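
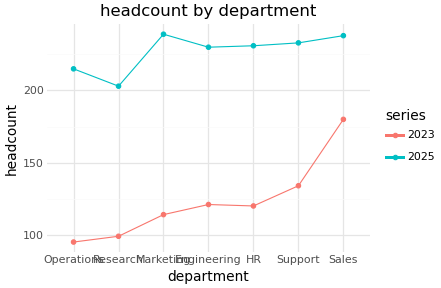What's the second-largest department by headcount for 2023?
Top 3 for 2023: Sales ≈ 180, Support ≈ 140, Engineering ≈ 120.

Support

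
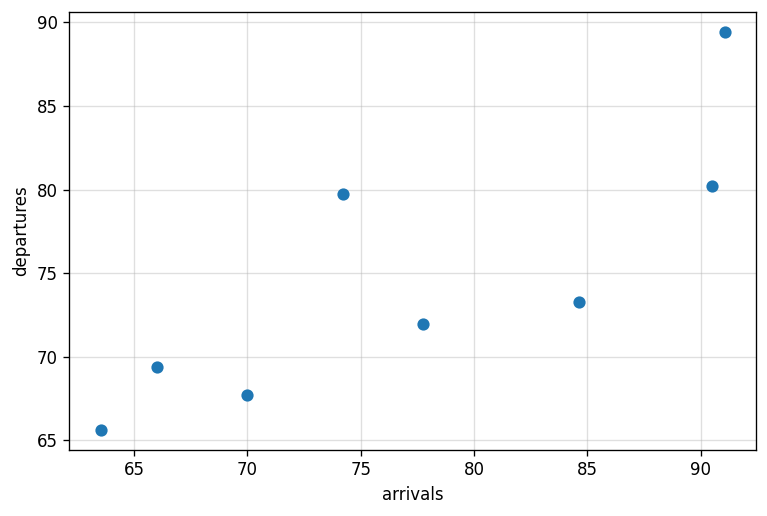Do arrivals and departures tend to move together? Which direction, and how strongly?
Points are positively correlated; strong (|r| ≈ 0.8).

positive, strong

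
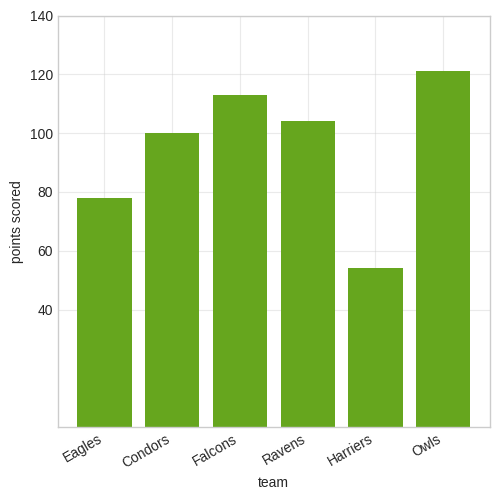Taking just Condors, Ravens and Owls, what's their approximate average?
(100 + 100 + 120) / 3 ≈ 107.

≈ 107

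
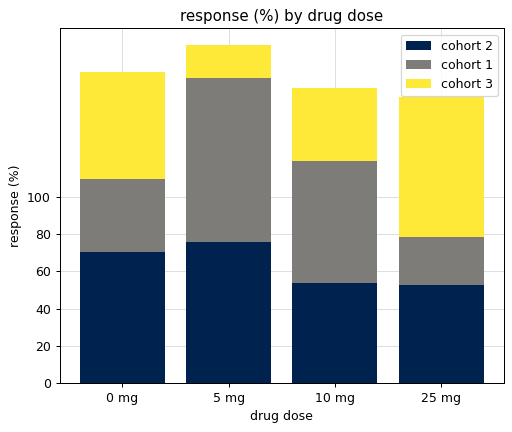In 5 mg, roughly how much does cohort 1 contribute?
≈ 80

cohort 1 top ≈ 160, bottom ≈ 80; segment ≈ 80.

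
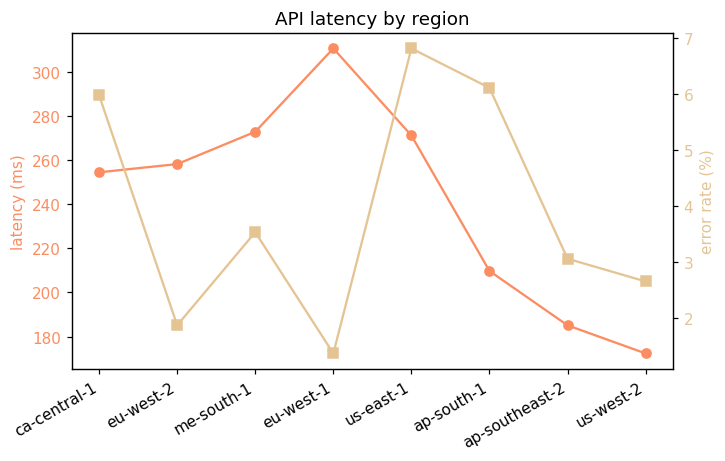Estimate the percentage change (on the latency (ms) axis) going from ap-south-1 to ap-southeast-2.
ap-south-1 ≈ 200, ap-southeast-2 ≈ 180; (180 − 200) / 200 ≈ -10%.

≈ -10%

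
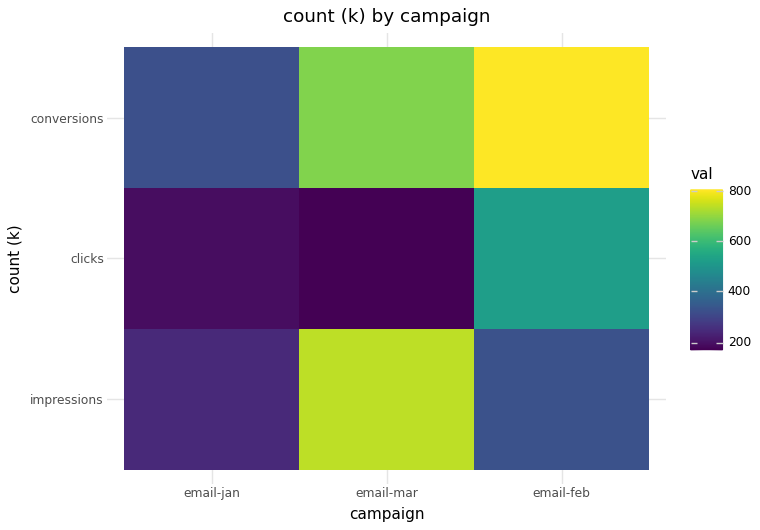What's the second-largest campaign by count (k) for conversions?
Top 3 for conversions: email-feb ≈ 800, email-mar ≈ 700, email-jan ≈ 300.

email-mar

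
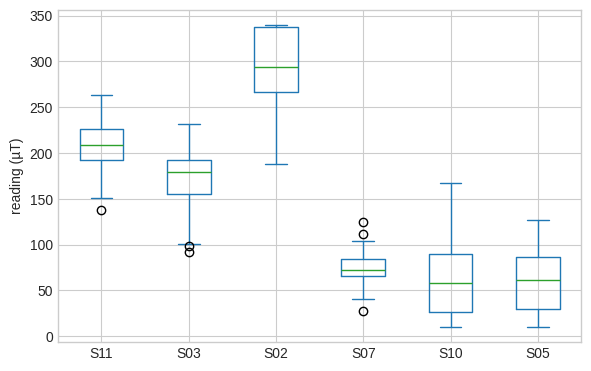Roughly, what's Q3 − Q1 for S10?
Q3 ≈ 100, Q1 ≈ 25; IQR ≈ 75.

≈ 75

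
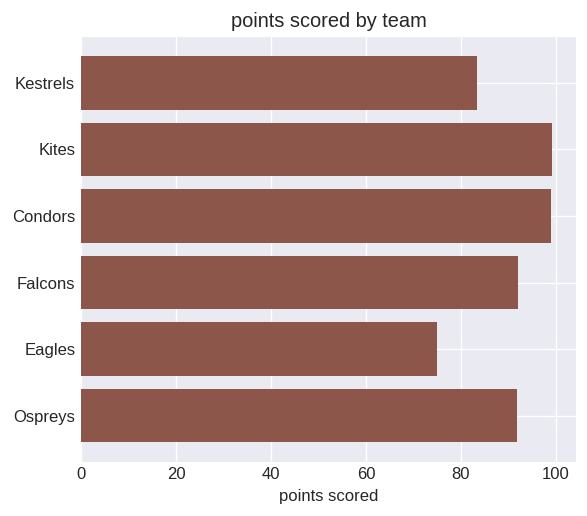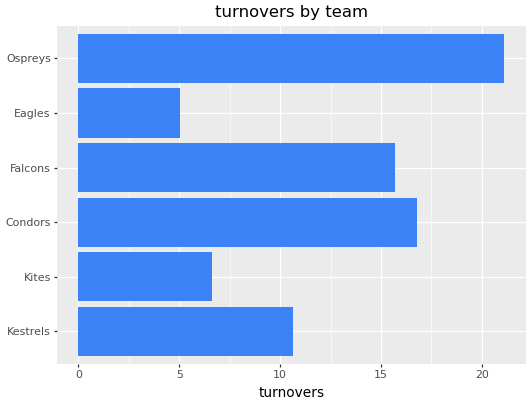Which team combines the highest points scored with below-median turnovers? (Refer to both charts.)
Chart 2 median turnovers ≈ 14; below-median teams: Kestrels, Kites, Eagles. Among those, Kites has the highest points scored (≈ 100).

Kites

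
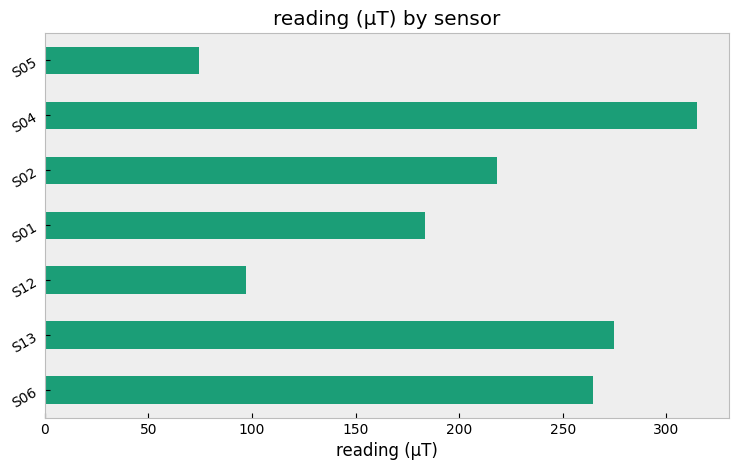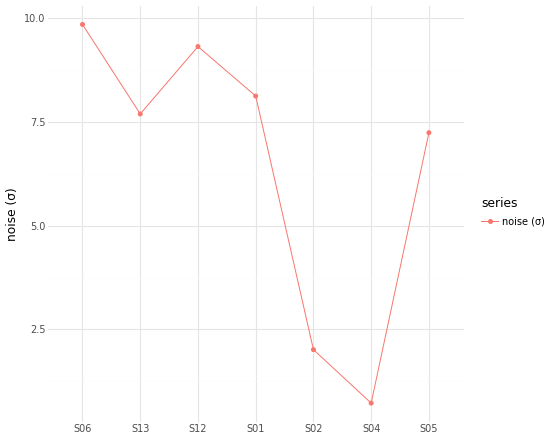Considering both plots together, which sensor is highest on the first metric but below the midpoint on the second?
Chart 2 median noise (σ) ≈ 8; below-median sensors: S02, S04, S05. Among those, S04 has the highest reading (µT) (≈ 300).

S04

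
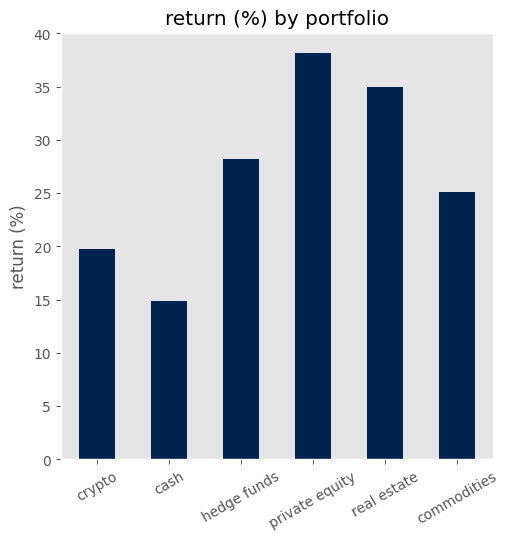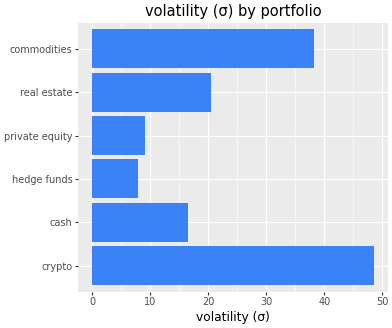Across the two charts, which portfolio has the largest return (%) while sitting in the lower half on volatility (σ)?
Chart 2 median volatility (σ) ≈ 20; below-median portfolios: cash, hedge funds, private equity. Among those, private equity has the highest return (%) (≈ 40).

private equity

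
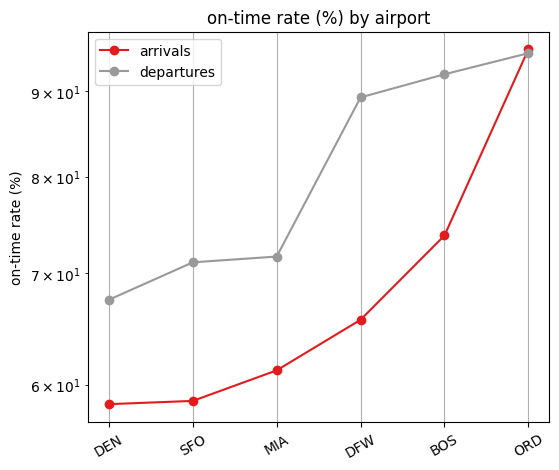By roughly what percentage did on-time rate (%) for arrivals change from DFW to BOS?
≈ +15.4%

DFW ≈ 65, BOS ≈ 75; (75 − 65) / 65 ≈ +15.4%.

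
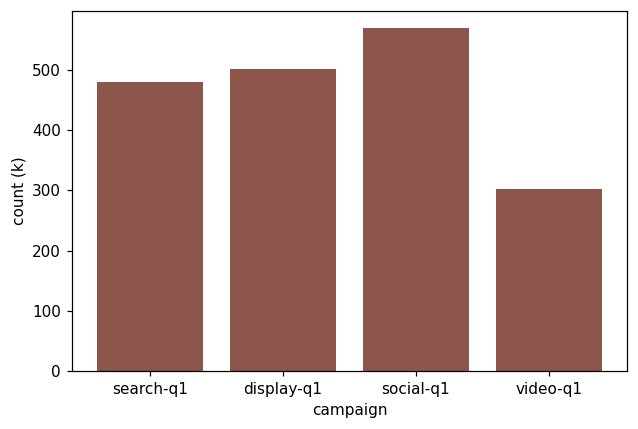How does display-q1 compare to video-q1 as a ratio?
display-q1 ≈ 500, video-q1 ≈ 300; 500/300 ≈ 1.67.

≈ 1.67×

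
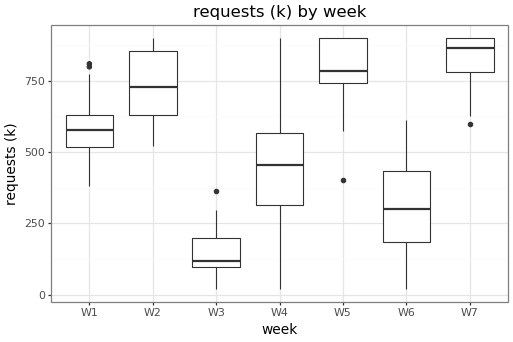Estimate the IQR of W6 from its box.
≈ 200

Q3 ≈ 400, Q1 ≈ 200; IQR ≈ 200.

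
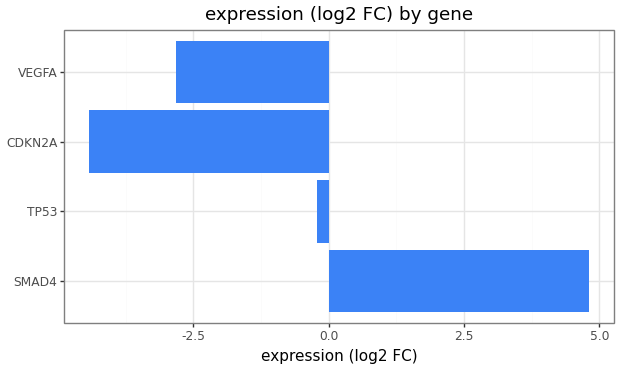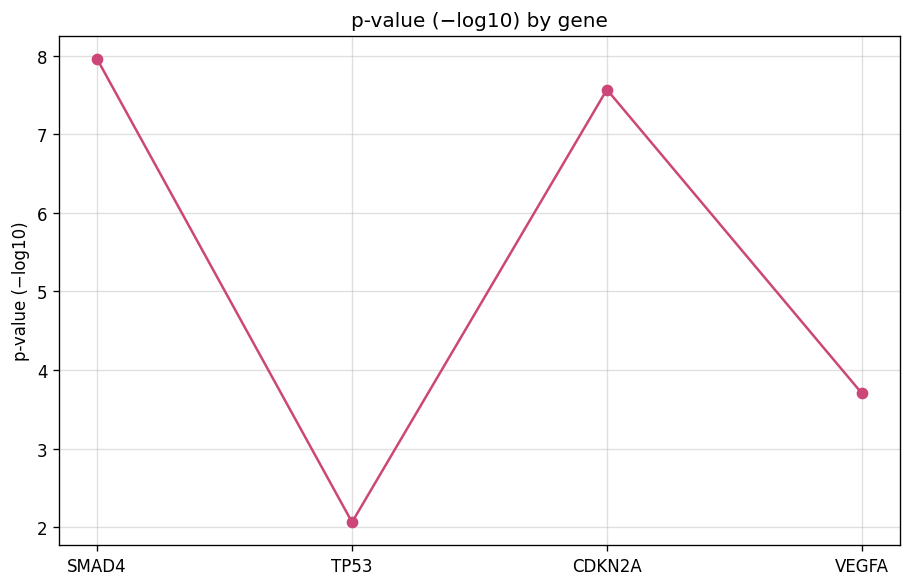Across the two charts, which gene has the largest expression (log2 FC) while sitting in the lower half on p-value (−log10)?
TP53

Chart 2 median p-value (−log10) ≈ 6; below-median genes: TP53, VEGFA. Among those, TP53 has the highest expression (log2 FC) (≈ 0).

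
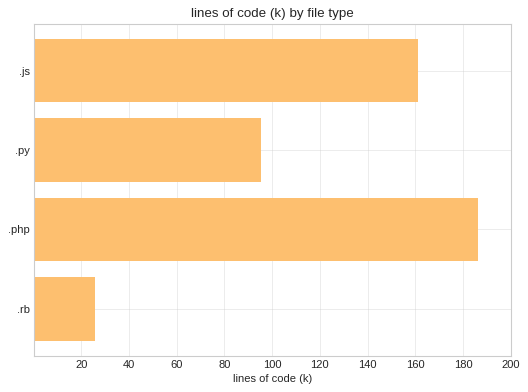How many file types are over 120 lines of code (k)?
2

Above 120: .js, .php.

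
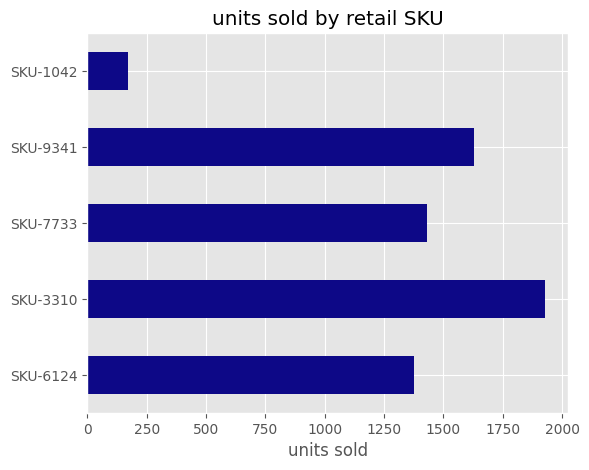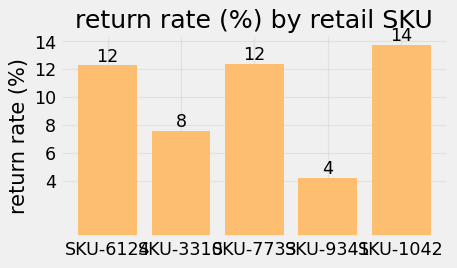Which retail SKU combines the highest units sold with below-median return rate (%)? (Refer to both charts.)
Chart 2 median return rate (%) ≈ 12; below-median retail SKUs: SKU-3310, SKU-9341. Among those, SKU-3310 has the highest units sold (≈ 2000).

SKU-3310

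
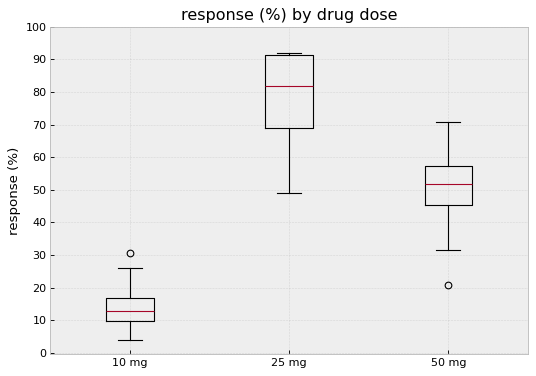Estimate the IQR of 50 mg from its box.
≈ 10

Q3 ≈ 60, Q1 ≈ 50; IQR ≈ 10.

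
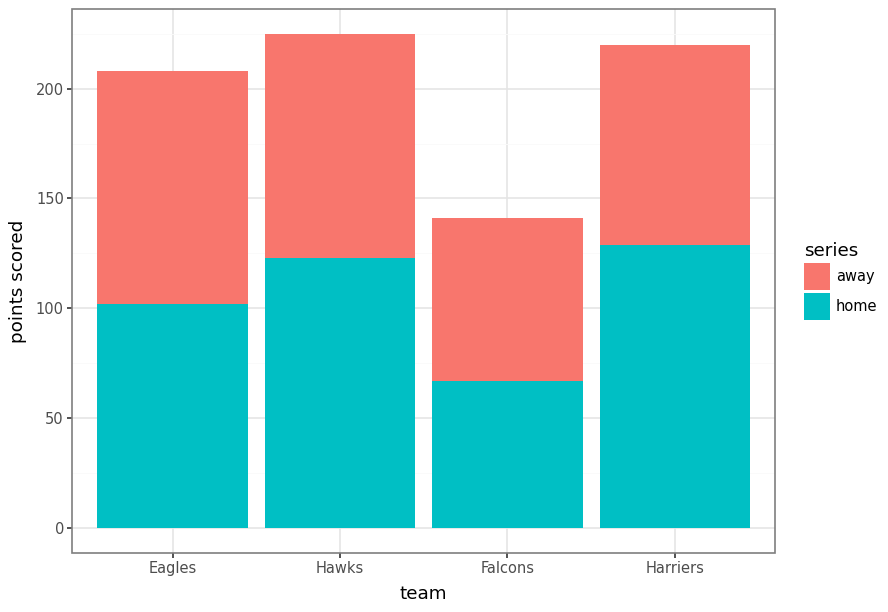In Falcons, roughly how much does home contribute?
≈ 60

home top ≈ 60, bottom ≈ 0; segment ≈ 60.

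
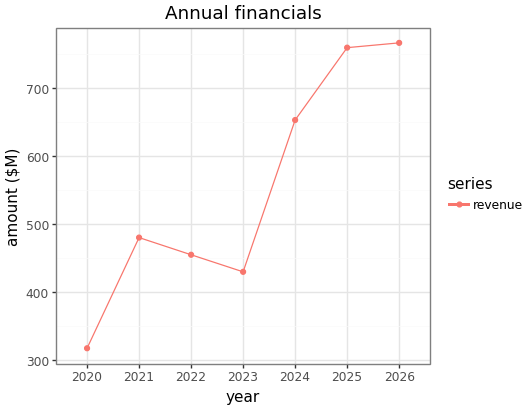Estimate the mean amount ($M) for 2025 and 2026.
≈ 750

(750 + 750) / 2 ≈ 750.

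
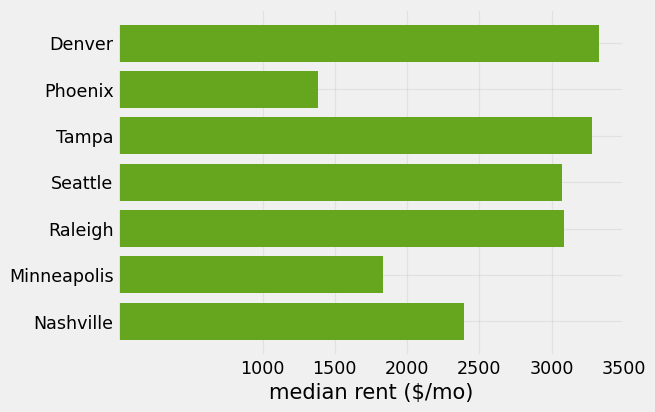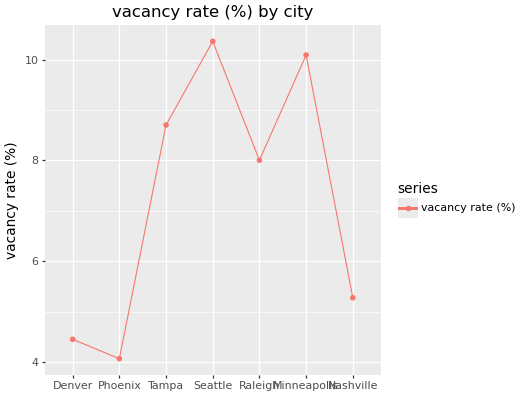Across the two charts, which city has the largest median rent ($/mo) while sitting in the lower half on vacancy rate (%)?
Chart 2 median vacancy rate (%) ≈ 8; below-median cities: Denver, Phoenix, Nashville. Among those, Denver has the highest median rent ($/mo) (≈ 3500).

Denver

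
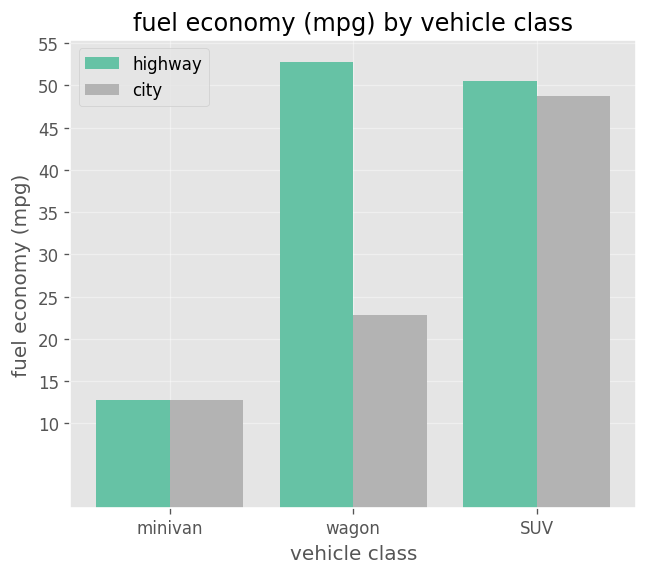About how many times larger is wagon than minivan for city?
wagon ≈ 25, minivan ≈ 15; 25/15 ≈ 1.67.

≈ 1.67×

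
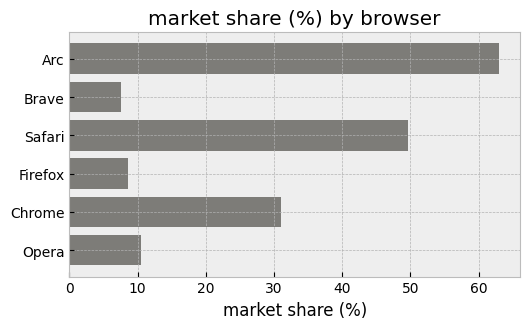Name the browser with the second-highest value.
Safari

Top 3: Arc ≈ 60, Safari ≈ 50, Chrome ≈ 30.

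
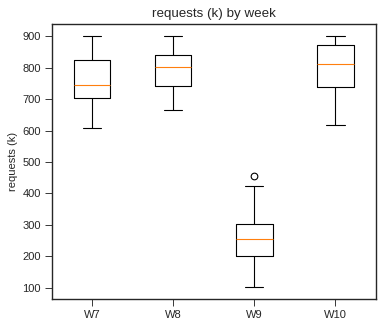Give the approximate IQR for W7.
Q3 ≈ 800, Q1 ≈ 700; IQR ≈ 100.

≈ 100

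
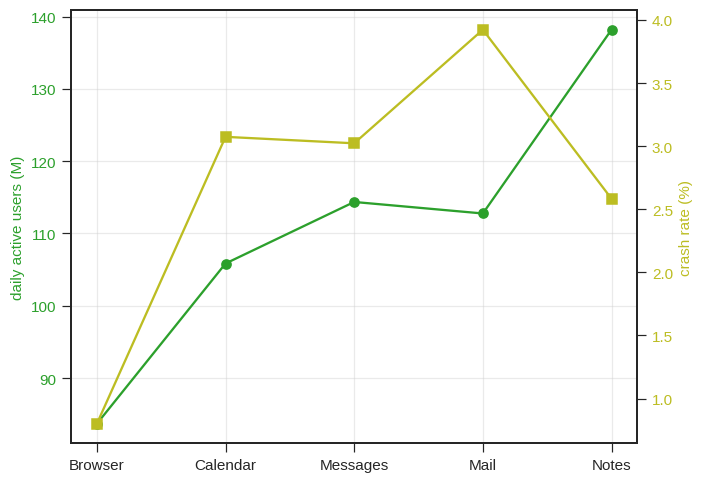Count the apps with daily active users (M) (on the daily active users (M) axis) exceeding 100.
Above 100: Calendar, Messages, Mail, Notes.

4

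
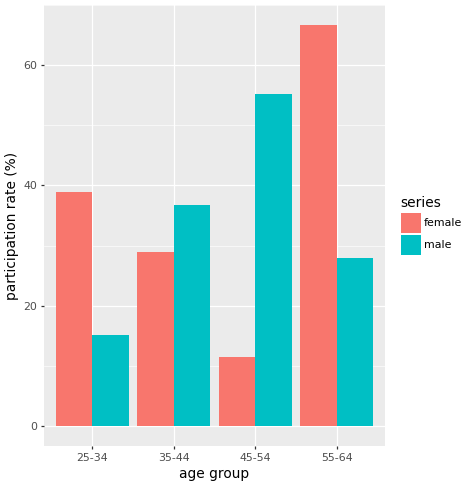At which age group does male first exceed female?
35-44

25-34: male ≈ 20 vs female ≈ 40 (not yet); 35-44: male ≈ 40 vs female ≈ 30 (first crossover).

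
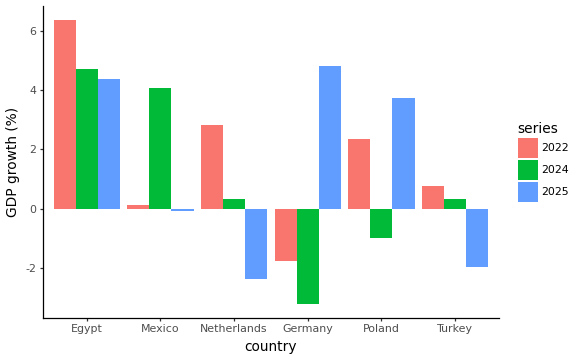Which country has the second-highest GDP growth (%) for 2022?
Netherlands

Top 3 for 2022: Egypt ≈ 6, Netherlands ≈ 3, Poland ≈ 2.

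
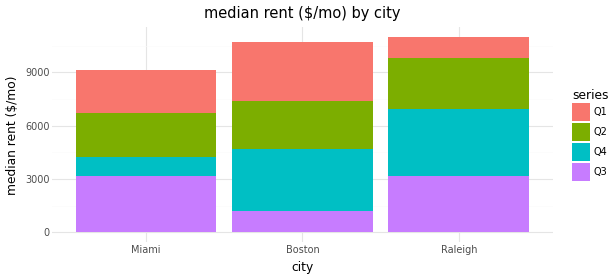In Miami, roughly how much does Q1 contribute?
Q1 top ≈ 9000, bottom ≈ 7000; segment ≈ 2000.

≈ 2000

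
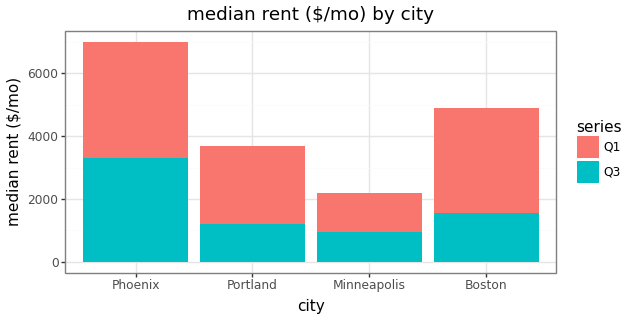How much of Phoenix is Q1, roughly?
≈ 4000

Q1 top ≈ 7000, bottom ≈ 3000; segment ≈ 4000.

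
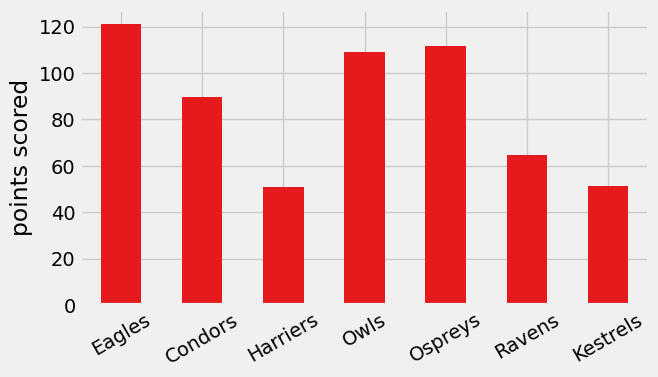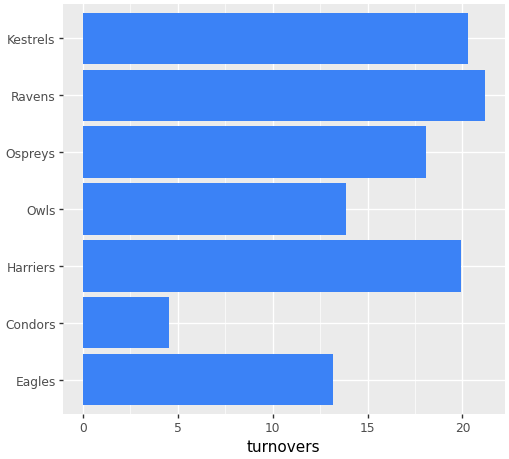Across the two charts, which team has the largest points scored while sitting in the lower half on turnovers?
Chart 2 median turnovers ≈ 18; below-median teams: Eagles, Condors, Owls. Among those, Eagles has the highest points scored (≈ 120).

Eagles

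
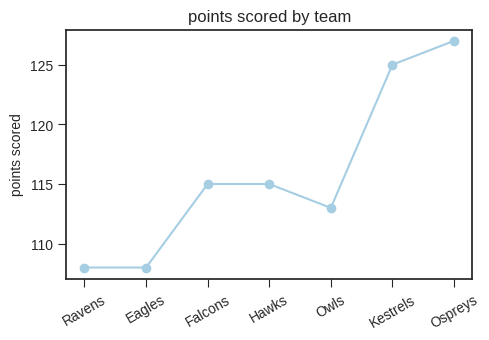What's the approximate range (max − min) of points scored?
≈ 20

Max Ospreys ≈ 128, min Ravens ≈ 108; range ≈ 20.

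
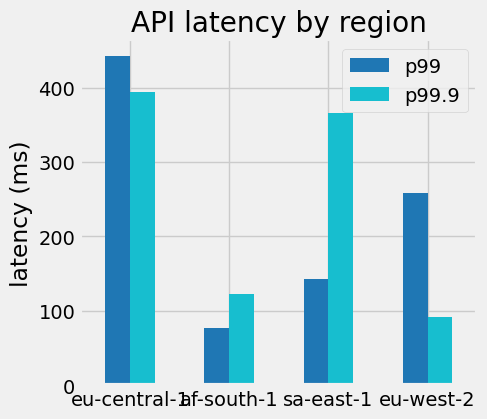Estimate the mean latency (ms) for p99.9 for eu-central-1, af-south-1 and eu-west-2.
≈ 200

(400 + 100 + 100) / 3 ≈ 200.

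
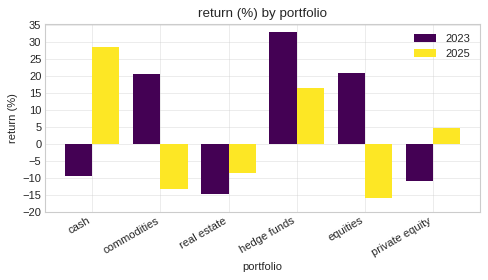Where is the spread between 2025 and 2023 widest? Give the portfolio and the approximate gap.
cash, ≈ 40 %

cash: 2025 ≈ 30, 2023 ≈ -10 → gap ≈ 40. Next-largest (equities) is only ≈ 35.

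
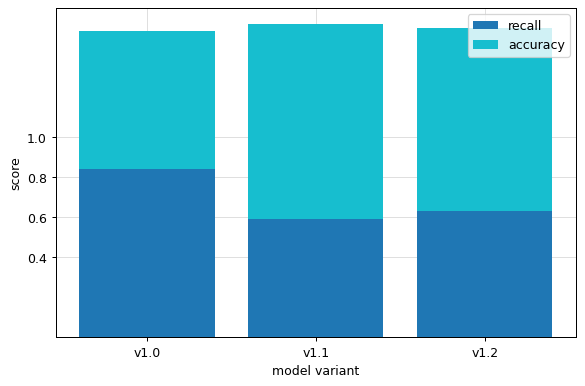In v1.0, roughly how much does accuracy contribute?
accuracy top ≈ 1.6, bottom ≈ 0.8; segment ≈ 0.8.

≈ 0.8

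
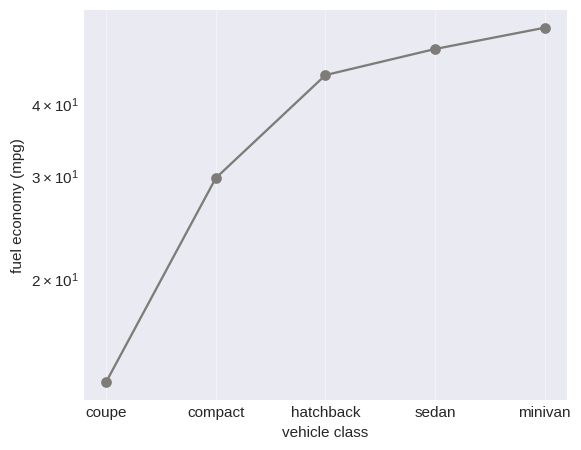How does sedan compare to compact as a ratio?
sedan ≈ 50, compact ≈ 30; 50/30 ≈ 1.67.

≈ 1.67×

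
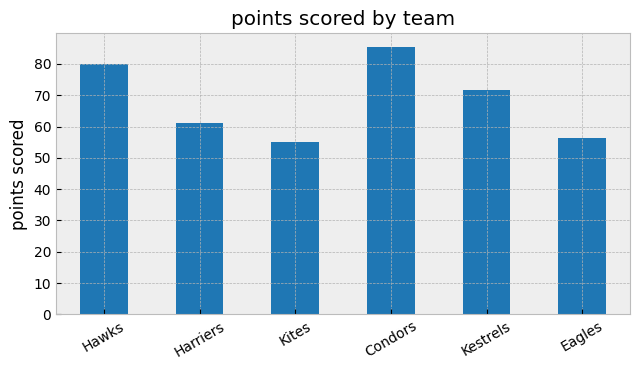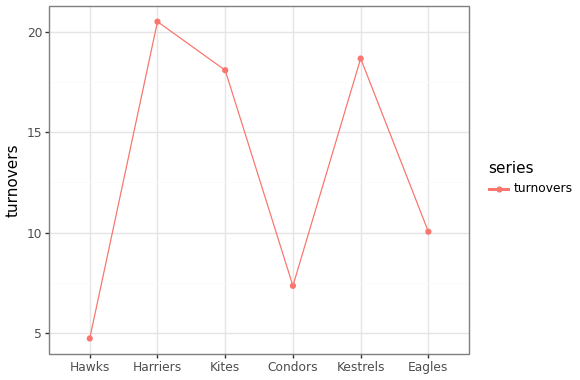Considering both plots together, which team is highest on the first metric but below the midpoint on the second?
Condors

Chart 2 median turnovers ≈ 14; below-median teams: Hawks, Condors, Eagles. Among those, Condors has the highest points scored (≈ 90).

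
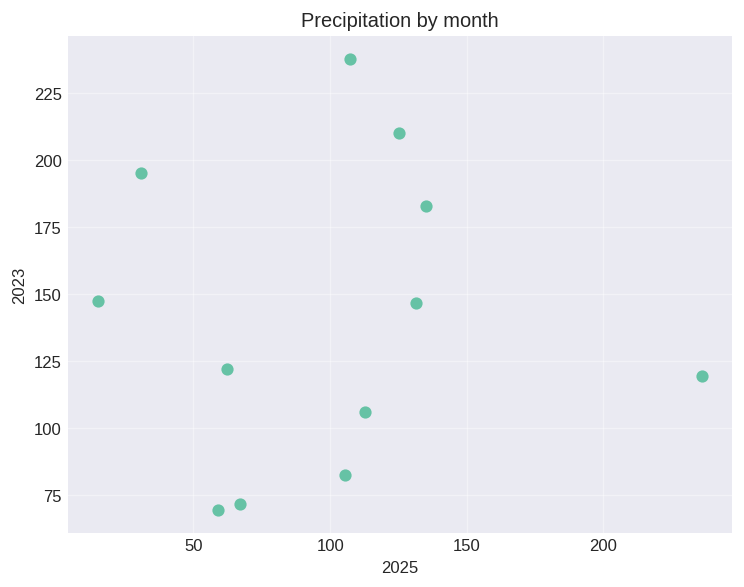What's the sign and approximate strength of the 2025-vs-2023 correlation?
no clear correlation

Points are roughly uncorrelated; weak (|r| ≈ 0.1).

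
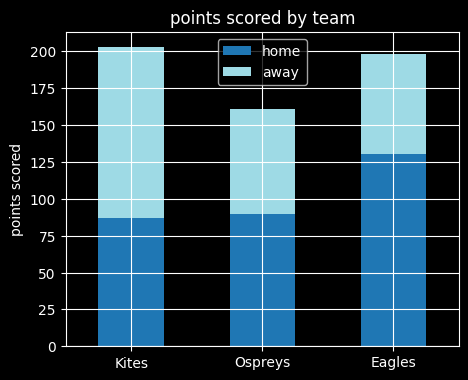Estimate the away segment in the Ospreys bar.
away top ≈ 160, bottom ≈ 80; segment ≈ 80.

≈ 80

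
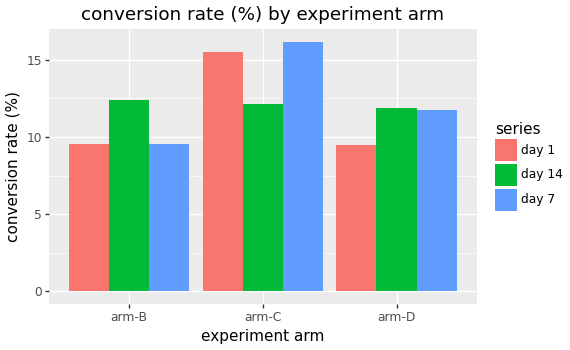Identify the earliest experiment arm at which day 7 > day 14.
arm-C

arm-B: day 7 ≈ 10 vs day 14 ≈ 12 (not yet); arm-C: day 7 ≈ 16 vs day 14 ≈ 12 (first crossover).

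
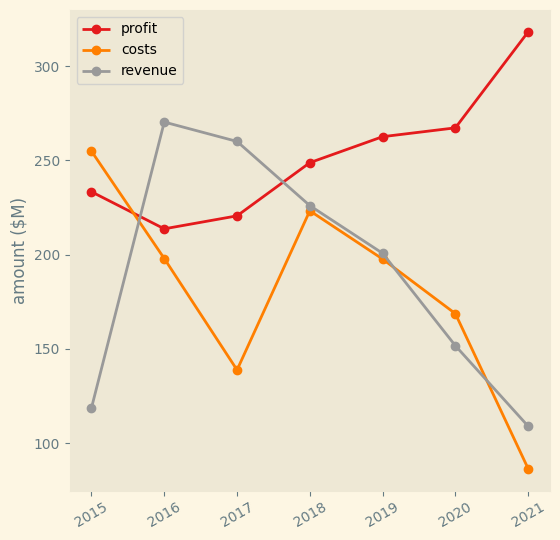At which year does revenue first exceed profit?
2016

2015: revenue ≈ 120 vs profit ≈ 240 (not yet); 2016: revenue ≈ 280 vs profit ≈ 220 (first crossover).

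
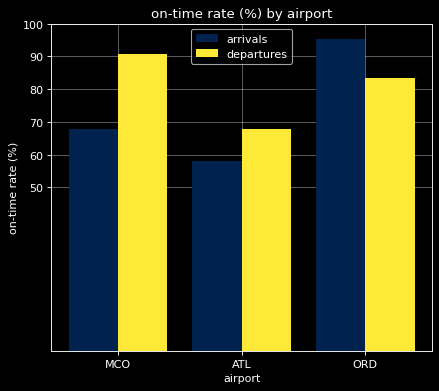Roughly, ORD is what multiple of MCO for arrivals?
≈ 1.43×

ORD ≈ 100, MCO ≈ 70; 100/70 ≈ 1.43.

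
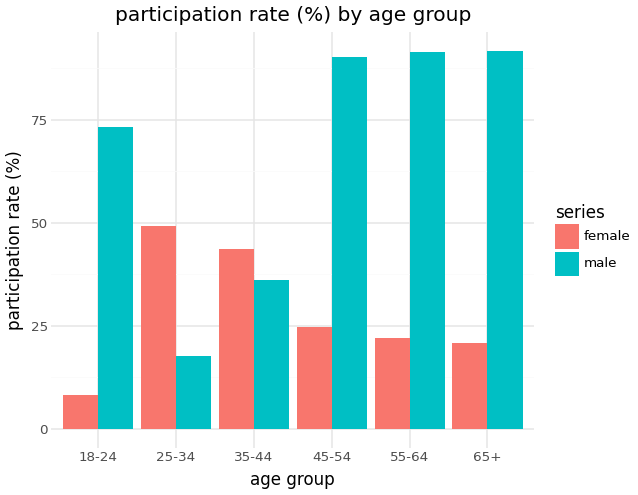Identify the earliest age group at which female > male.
25-34

18-24: female ≈ 10 vs male ≈ 70 (not yet); 25-34: female ≈ 50 vs male ≈ 20 (first crossover).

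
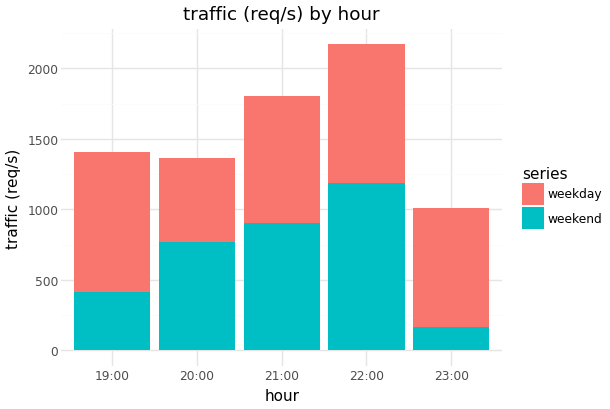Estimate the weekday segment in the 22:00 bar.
weekday top ≈ 2200, bottom ≈ 1200; segment ≈ 1000.

≈ 1000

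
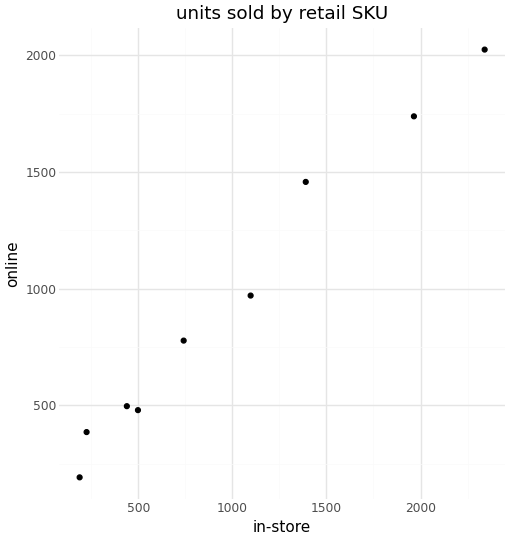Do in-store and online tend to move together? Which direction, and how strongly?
positive, strong

Points are positively correlated; strong (|r| ≈ 1.0).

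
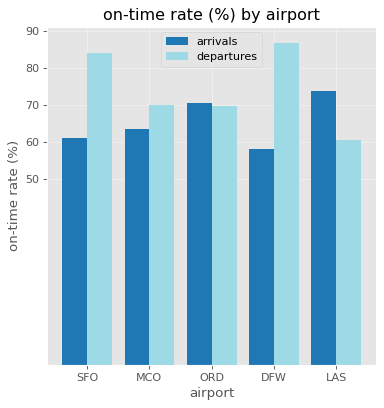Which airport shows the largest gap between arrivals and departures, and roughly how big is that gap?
DFW, ≈ 30 %

DFW: arrivals ≈ 60, departures ≈ 90 → gap ≈ 30. Next-largest (SFO) is only ≈ 20.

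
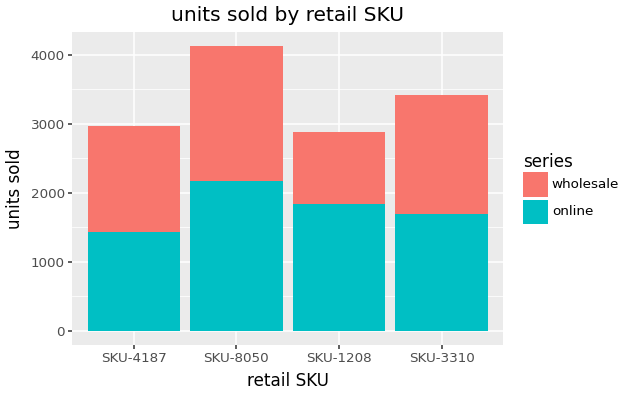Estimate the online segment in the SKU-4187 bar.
≈ 1500

online top ≈ 1500, bottom ≈ 0; segment ≈ 1500.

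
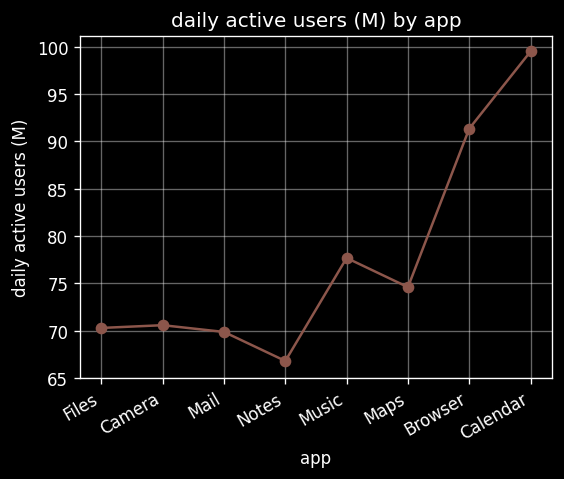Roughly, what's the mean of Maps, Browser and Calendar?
≈ 88

(75 + 90 + 100) / 3 ≈ 88.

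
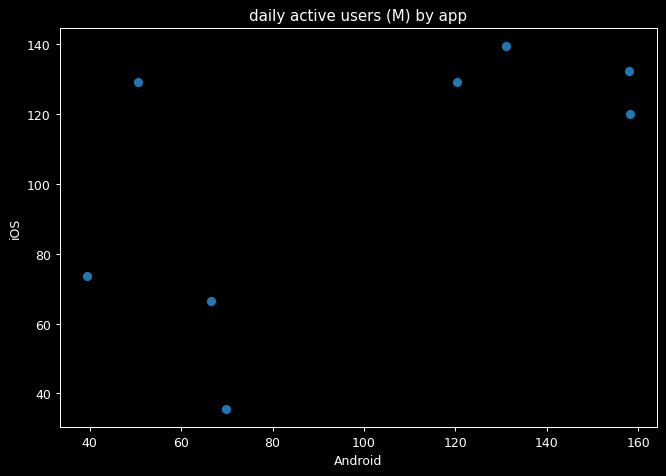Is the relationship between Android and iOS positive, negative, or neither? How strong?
Points are positively correlated; moderate (|r| ≈ 0.6).

positive, moderate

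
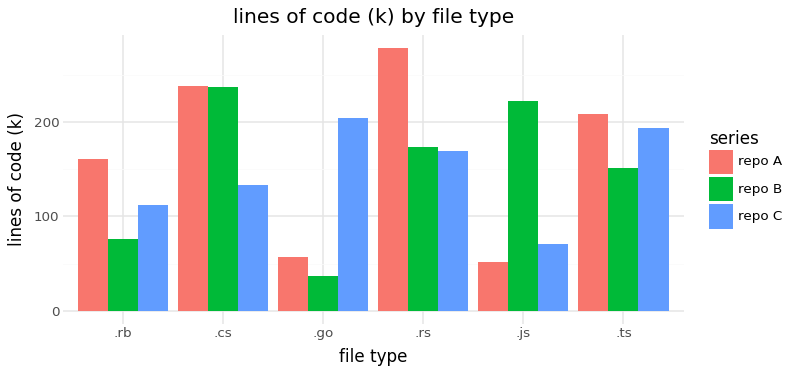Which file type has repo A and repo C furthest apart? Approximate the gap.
.go, ≈ 150 k

.go: repo A ≈ 50, repo C ≈ 200 → gap ≈ 150. Next-largest (.rs) is only ≈ 100.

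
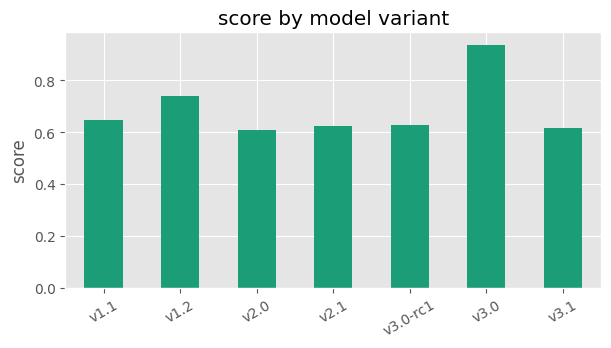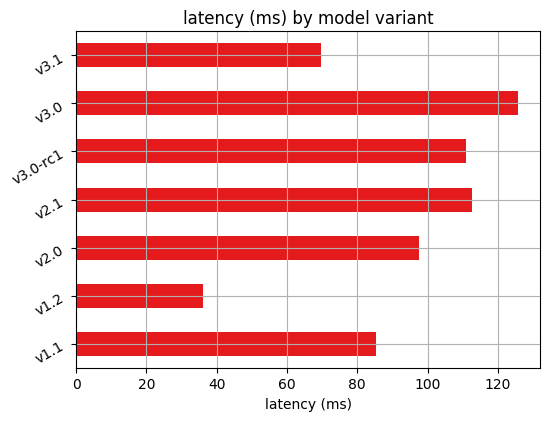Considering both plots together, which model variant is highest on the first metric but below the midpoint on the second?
v1.2

Chart 2 median latency (ms) ≈ 100; below-median model variants: v1.1, v1.2, v3.1. Among those, v1.2 has the highest score (≈ 0.7).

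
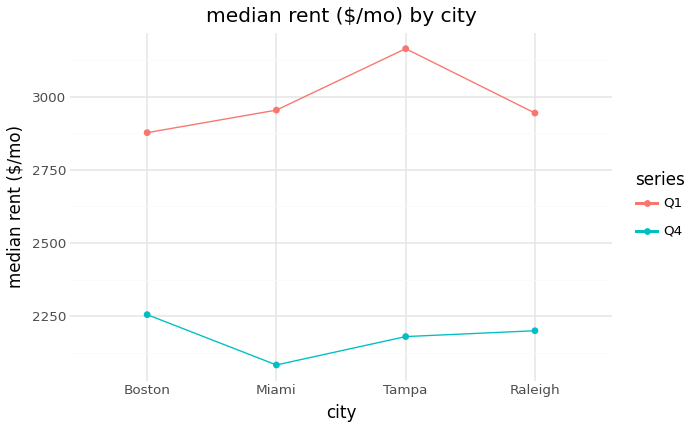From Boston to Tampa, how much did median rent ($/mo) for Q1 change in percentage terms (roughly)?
Boston ≈ 2900, Tampa ≈ 3200; (3200 − 2900) / 2900 ≈ +10.3%.

≈ +10.3%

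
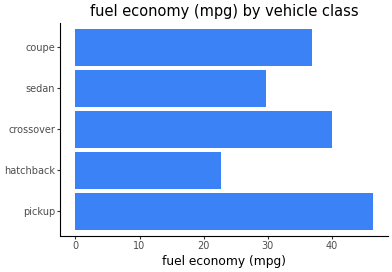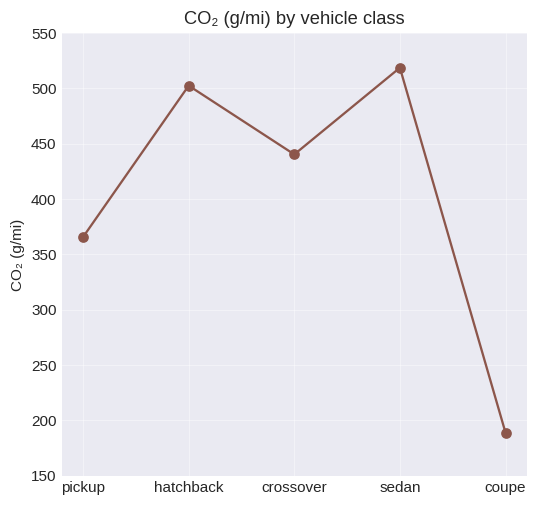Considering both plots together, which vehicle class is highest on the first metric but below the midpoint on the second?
Chart 2 median CO₂ (g/mi) ≈ 450; below-median vehicle classes: pickup, coupe. Among those, pickup has the highest fuel economy (mpg) (≈ 45).

pickup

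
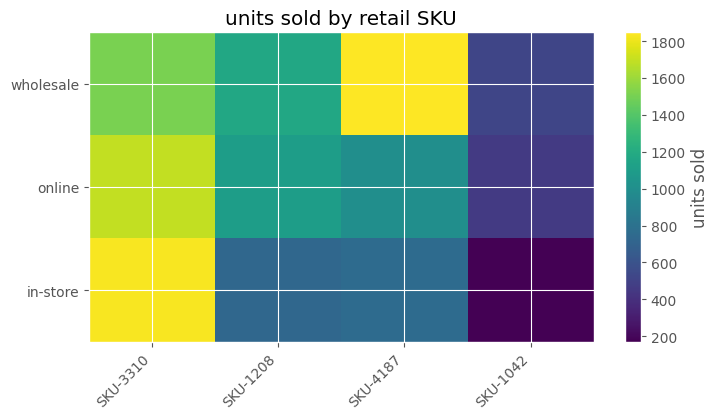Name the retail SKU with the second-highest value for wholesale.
SKU-3310

Top 3 for wholesale: SKU-4187 ≈ 1800, SKU-3310 ≈ 1600, SKU-1208 ≈ 1200.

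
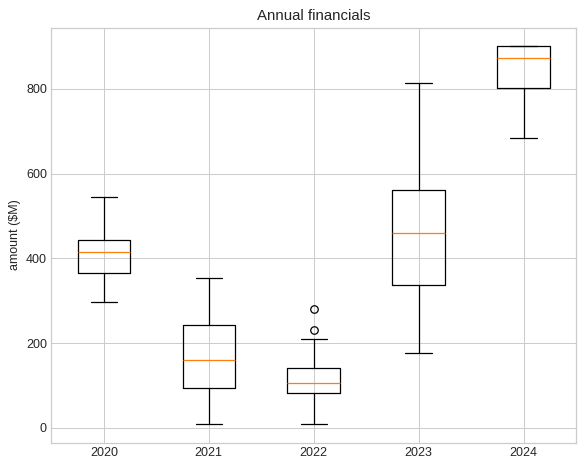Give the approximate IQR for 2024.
Q3 ≈ 900, Q1 ≈ 800; IQR ≈ 100.

≈ 100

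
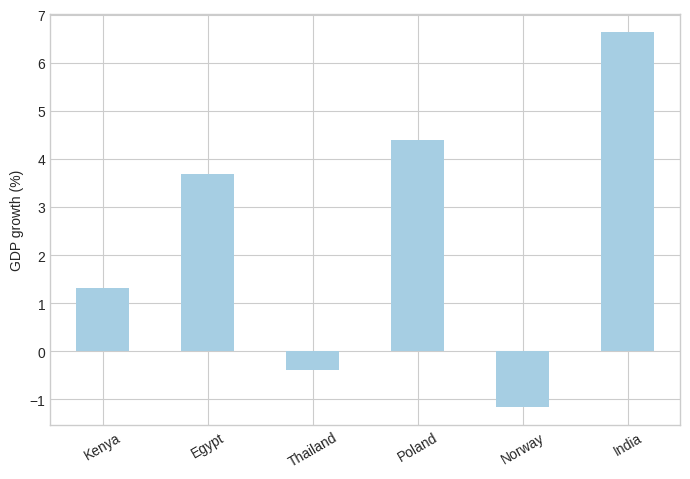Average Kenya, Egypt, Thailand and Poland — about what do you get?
≈ 2

(1 + 4 + 0 + 4) / 4 ≈ 2.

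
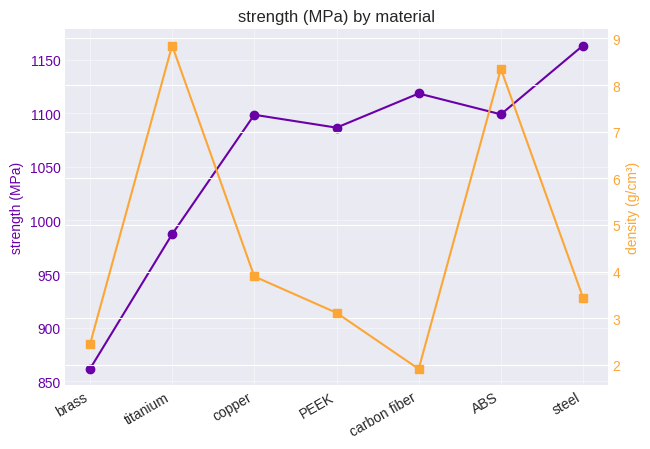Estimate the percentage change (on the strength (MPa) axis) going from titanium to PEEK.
titanium ≈ 1000, PEEK ≈ 1100; (1100 − 1000) / 1000 ≈ +10%.

≈ +10%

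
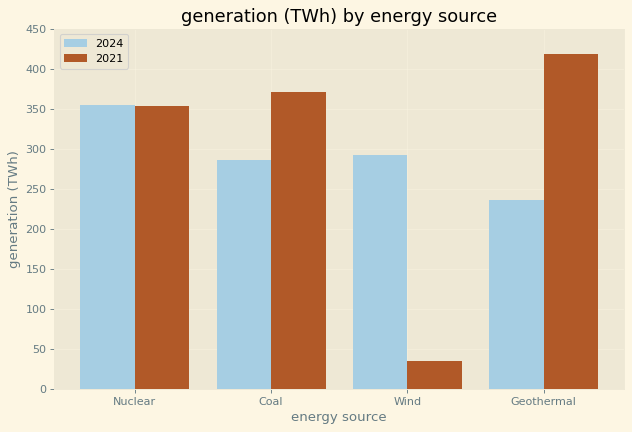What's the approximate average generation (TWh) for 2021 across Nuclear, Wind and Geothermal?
(350 + 50 + 400) / 3 ≈ 267.

≈ 267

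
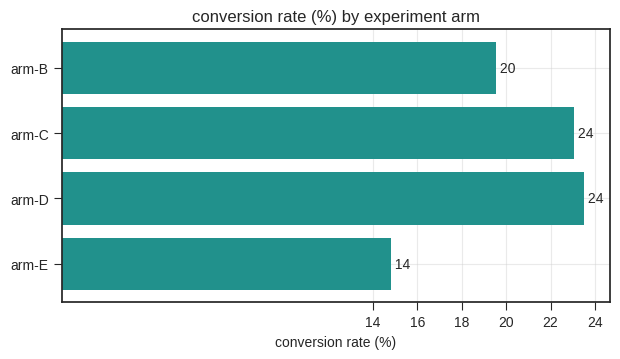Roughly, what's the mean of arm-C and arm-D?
(24 + 24) / 2 ≈ 24.

≈ 24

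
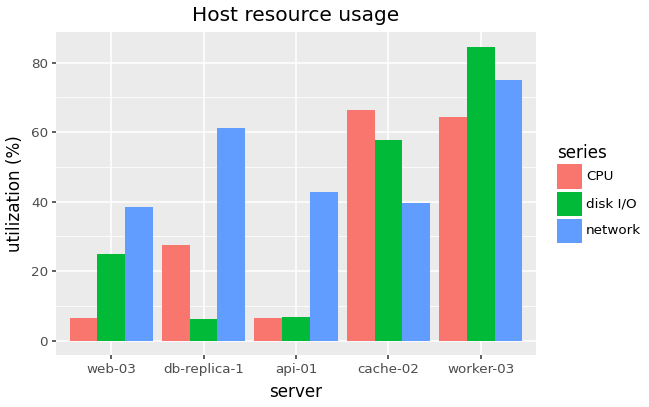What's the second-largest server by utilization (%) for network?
Top 3 for network: worker-03 ≈ 80, db-replica-1 ≈ 60, api-01 ≈ 40.

db-replica-1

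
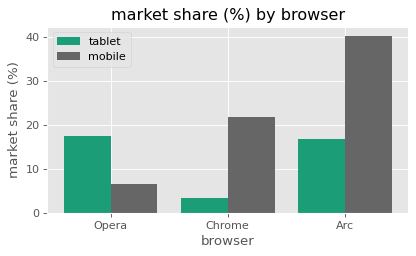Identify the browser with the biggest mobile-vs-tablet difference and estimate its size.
Arc: mobile ≈ 40, tablet ≈ 15 → gap ≈ 25. Next-largest (Chrome) is only ≈ 15.

Arc, ≈ 25 %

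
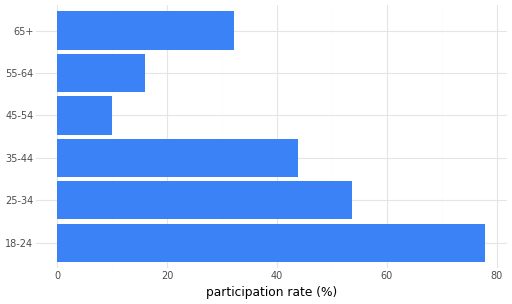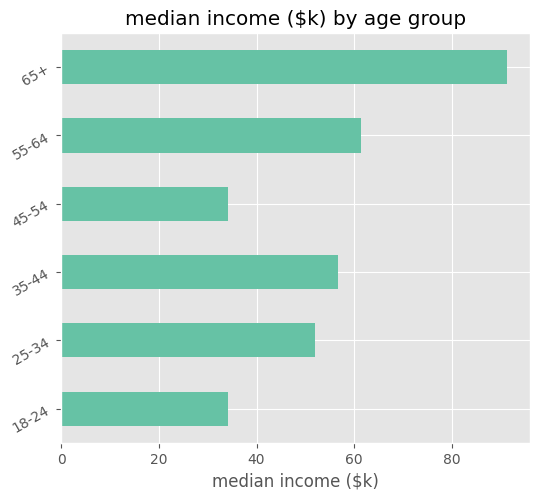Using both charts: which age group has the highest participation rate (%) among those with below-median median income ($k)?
Chart 2 median median income ($k) ≈ 50; below-median age groups: 18-24, 25-34, 45-54. Among those, 18-24 has the highest participation rate (%) (≈ 80).

18-24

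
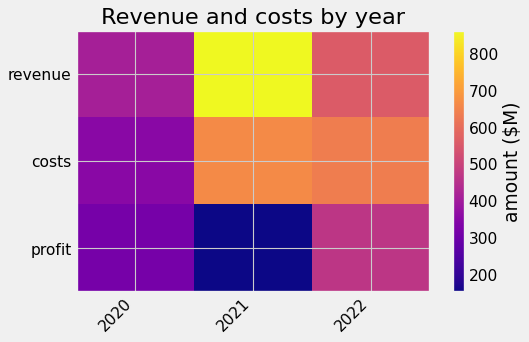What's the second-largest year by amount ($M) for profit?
Top 3 for profit: 2022 ≈ 500, 2020 ≈ 300, 2021 ≈ 200.

2020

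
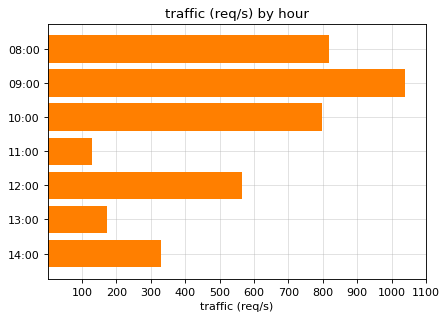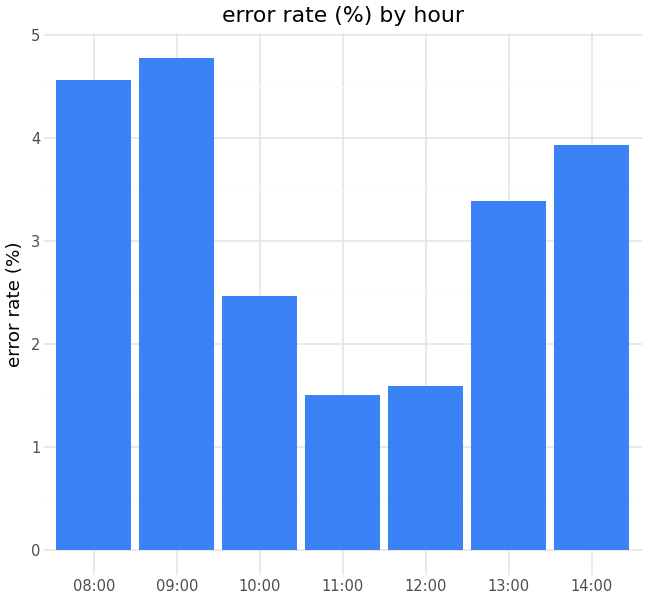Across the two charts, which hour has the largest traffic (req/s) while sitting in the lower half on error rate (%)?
10:00

Chart 2 median error rate (%) ≈ 3.5; below-median hours: 10:00, 11:00, 12:00. Among those, 10:00 has the highest traffic (req/s) (≈ 800).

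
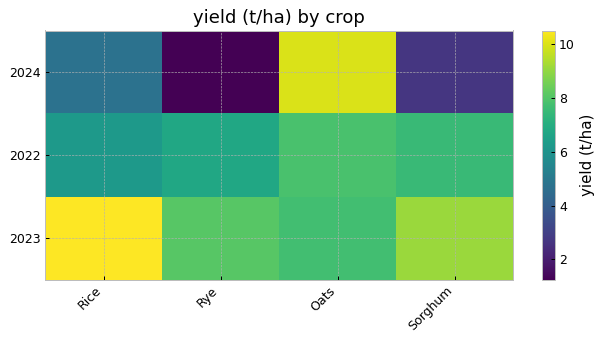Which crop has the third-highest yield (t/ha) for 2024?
Sorghum

Top 4 for 2024: Oats ≈ 10, Rice ≈ 5, Sorghum ≈ 3, Rye ≈ 1.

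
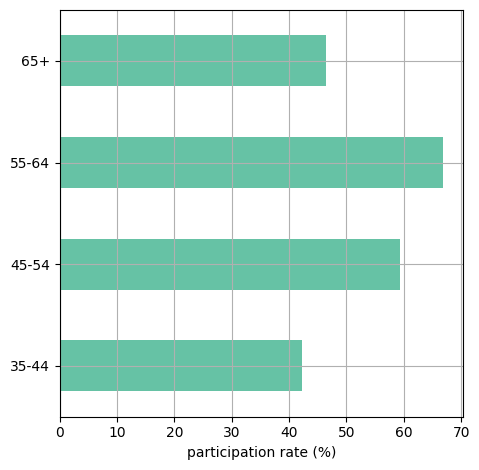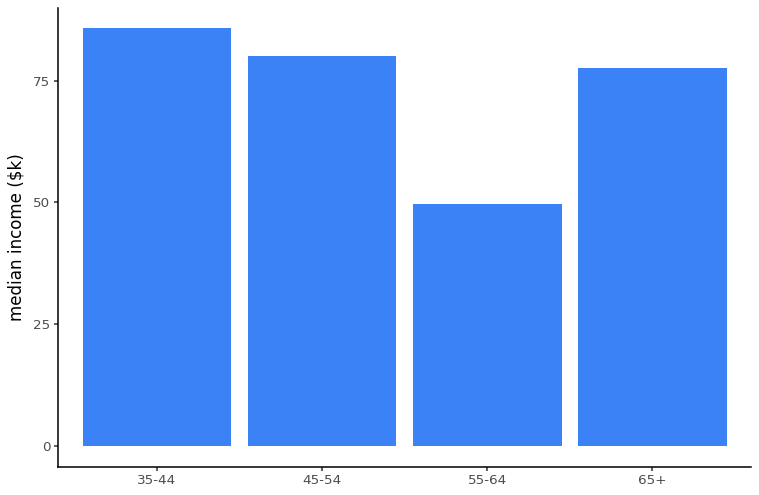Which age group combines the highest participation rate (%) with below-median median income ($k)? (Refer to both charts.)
Chart 2 median median income ($k) ≈ 80; below-median age groups: 55-64, 65+. Among those, 55-64 has the highest participation rate (%) (≈ 70).

55-64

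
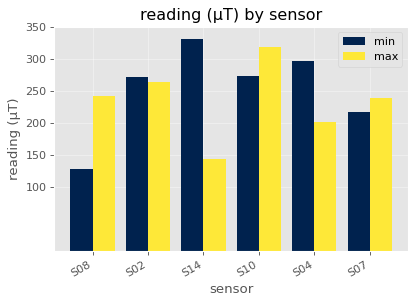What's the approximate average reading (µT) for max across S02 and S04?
≈ 225

(250 + 200) / 2 ≈ 225.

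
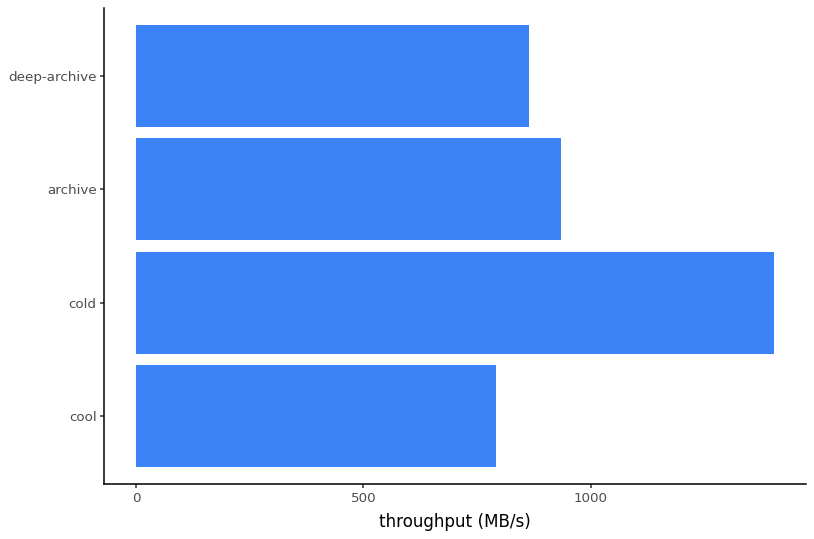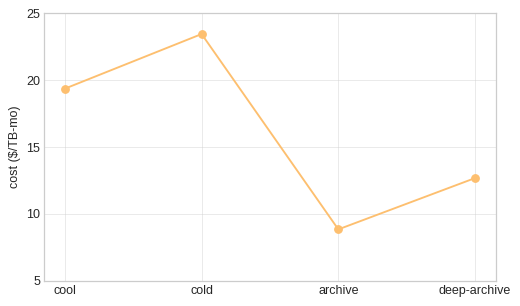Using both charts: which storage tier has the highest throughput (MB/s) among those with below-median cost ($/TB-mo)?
Chart 2 median cost ($/TB-mo) ≈ 15; below-median storage tiers: archive, deep-archive. Among those, archive has the highest throughput (MB/s) (≈ 1000).

archive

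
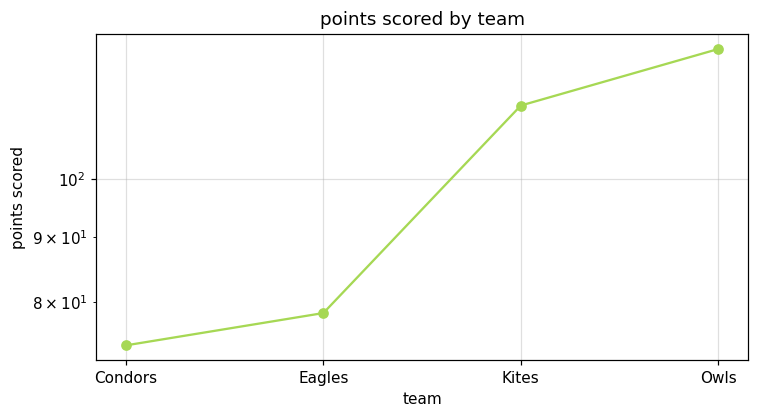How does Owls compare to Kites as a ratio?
≈ 1.09×

Owls ≈ 125, Kites ≈ 115; 125/115 ≈ 1.09.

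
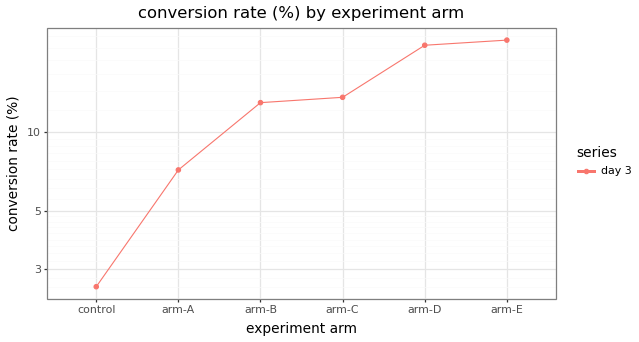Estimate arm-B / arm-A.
arm-B ≈ 14, arm-A ≈ 8; 14/8 ≈ 1.75.

≈ 1.75×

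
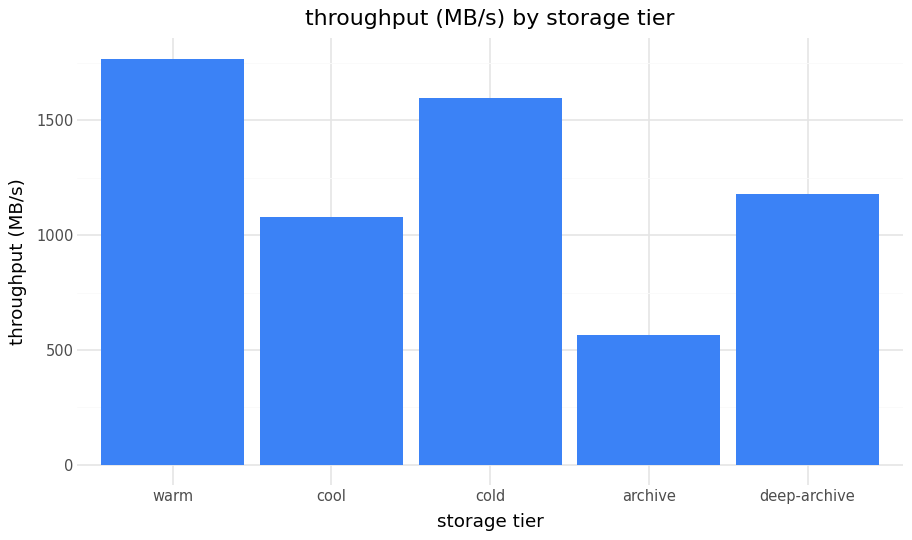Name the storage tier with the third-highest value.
deep-archive

Top 4: warm ≈ 1800, cold ≈ 1600, deep-archive ≈ 1200, cool ≈ 1000.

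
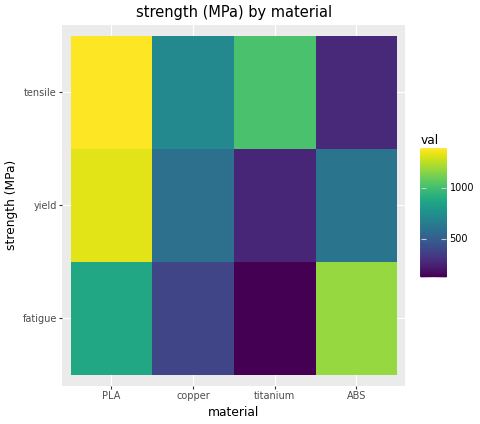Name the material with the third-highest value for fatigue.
copper

Top 4 for fatigue: ABS ≈ 1200, PLA ≈ 800, copper ≈ 400, titanium ≈ 200.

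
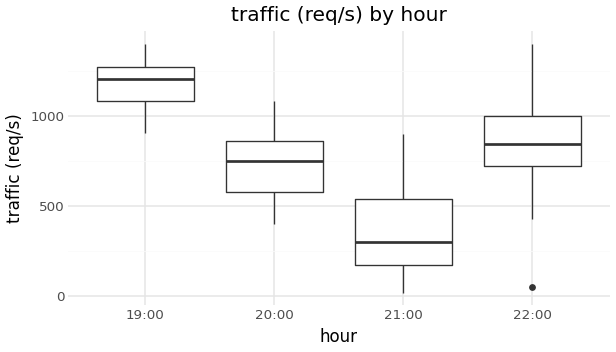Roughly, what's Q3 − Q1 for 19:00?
Q3 ≈ 1300, Q1 ≈ 1100; IQR ≈ 200.

≈ 200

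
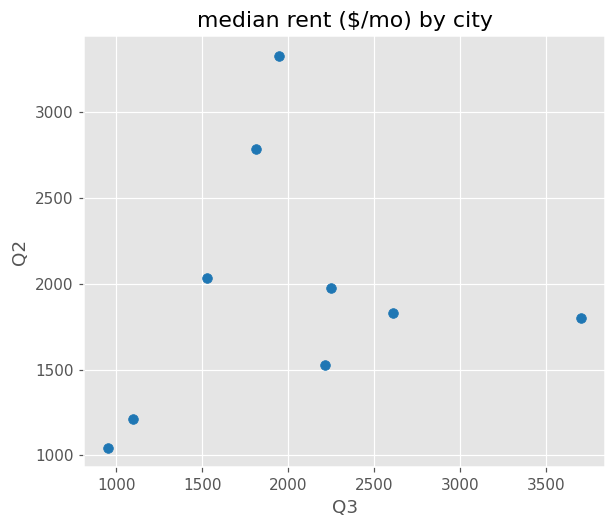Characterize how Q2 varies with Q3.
Points are roughly uncorrelated; weak (|r| ≈ 0.2).

no clear correlation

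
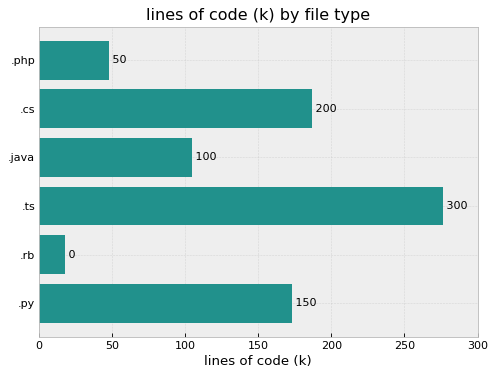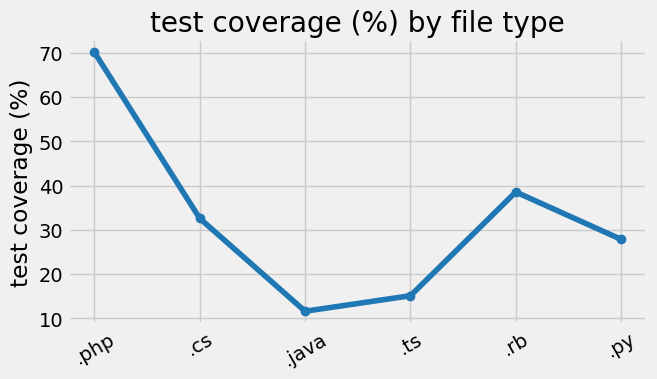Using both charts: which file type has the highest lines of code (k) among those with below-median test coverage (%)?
.ts

Chart 2 median test coverage (%) ≈ 30; below-median file types: .java, .ts, .py. Among those, .ts has the highest lines of code (k) (≈ 300).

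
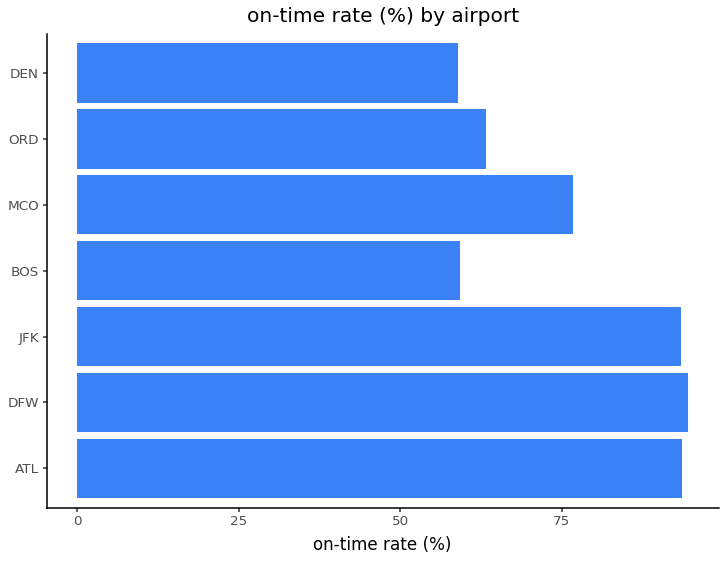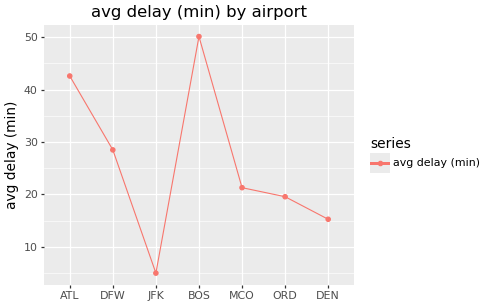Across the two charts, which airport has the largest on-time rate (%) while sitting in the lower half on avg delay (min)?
Chart 2 median avg delay (min) ≈ 20; below-median airports: JFK, ORD, DEN. Among those, JFK has the highest on-time rate (%) (≈ 90).

JFK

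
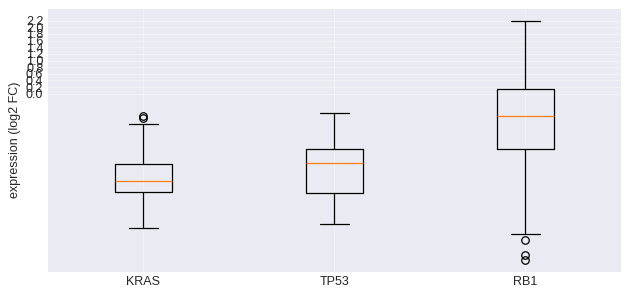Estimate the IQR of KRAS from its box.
Q3 ≈ -2.2, Q1 ≈ -3.0; IQR ≈ 0.8.

≈ 0.8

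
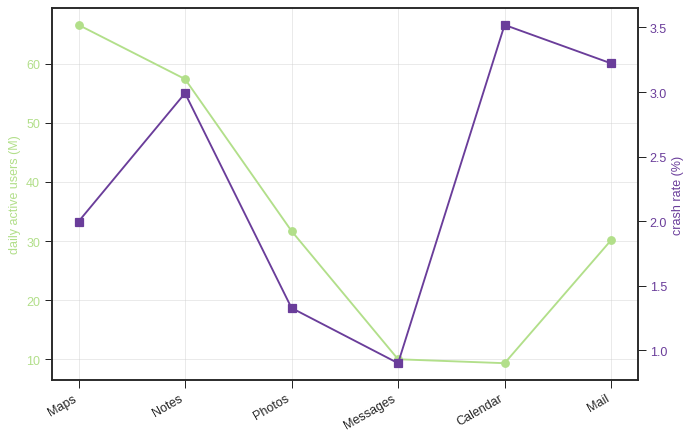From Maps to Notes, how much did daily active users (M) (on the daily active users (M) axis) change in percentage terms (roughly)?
Maps ≈ 65, Notes ≈ 55; (55 − 65) / 65 ≈ -15.4%.

≈ -15.4%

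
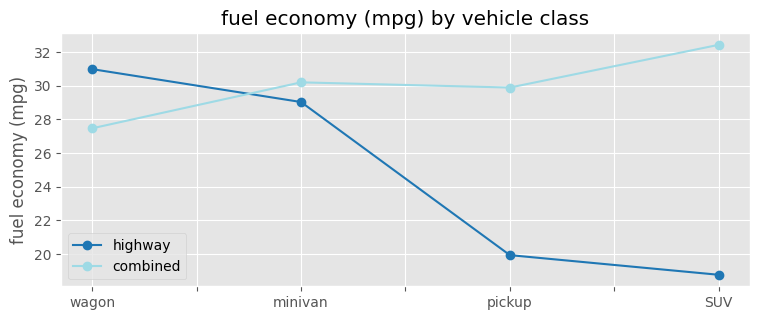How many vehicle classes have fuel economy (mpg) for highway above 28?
Above 28: wagon, minivan.

2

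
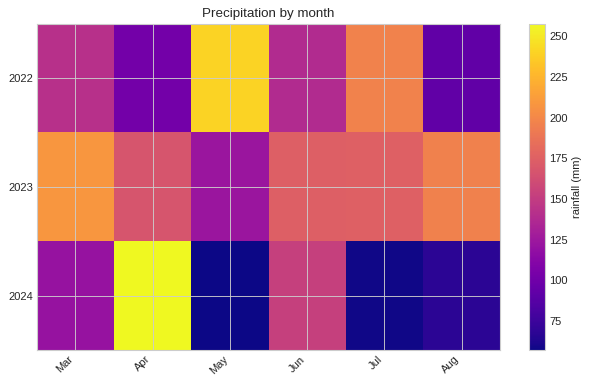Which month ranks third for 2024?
Mar

Top 4 for 2024: Apr ≈ 260, Jun ≈ 160, Mar ≈ 120, Aug ≈ 60.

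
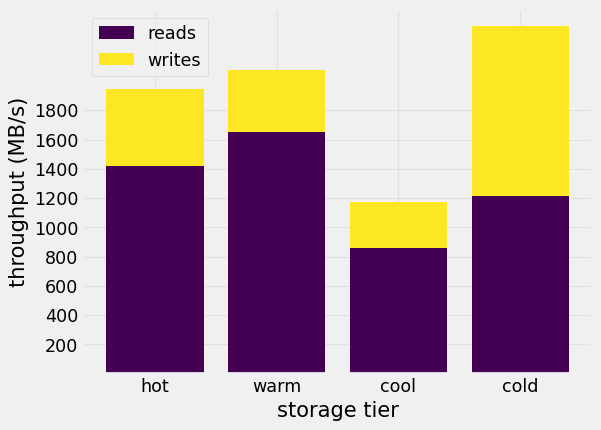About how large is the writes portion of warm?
≈ 400

writes top ≈ 2000, bottom ≈ 1600; segment ≈ 400.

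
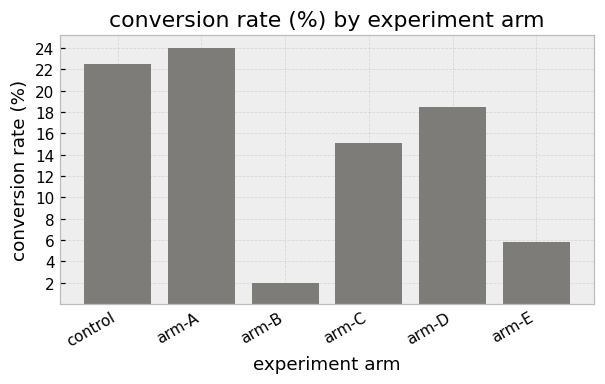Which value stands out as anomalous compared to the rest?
arm-B

arm-B ≈ 2; the rest sit between ≈ 6 and ≈ 24.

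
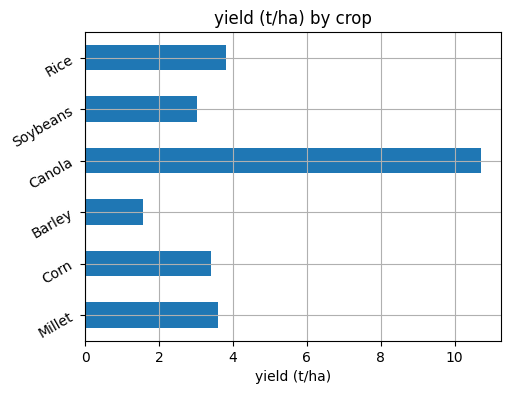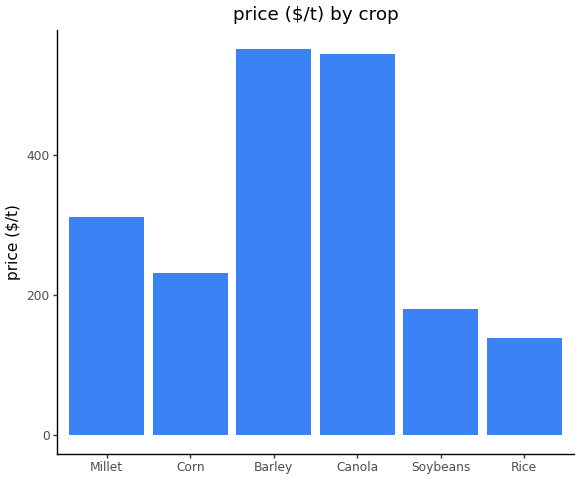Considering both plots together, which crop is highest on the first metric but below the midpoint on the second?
Chart 2 median price ($/t) ≈ 300; below-median crops: Corn, Soybeans, Rice. Among those, Rice has the highest yield (t/ha) (≈ 4).

Rice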